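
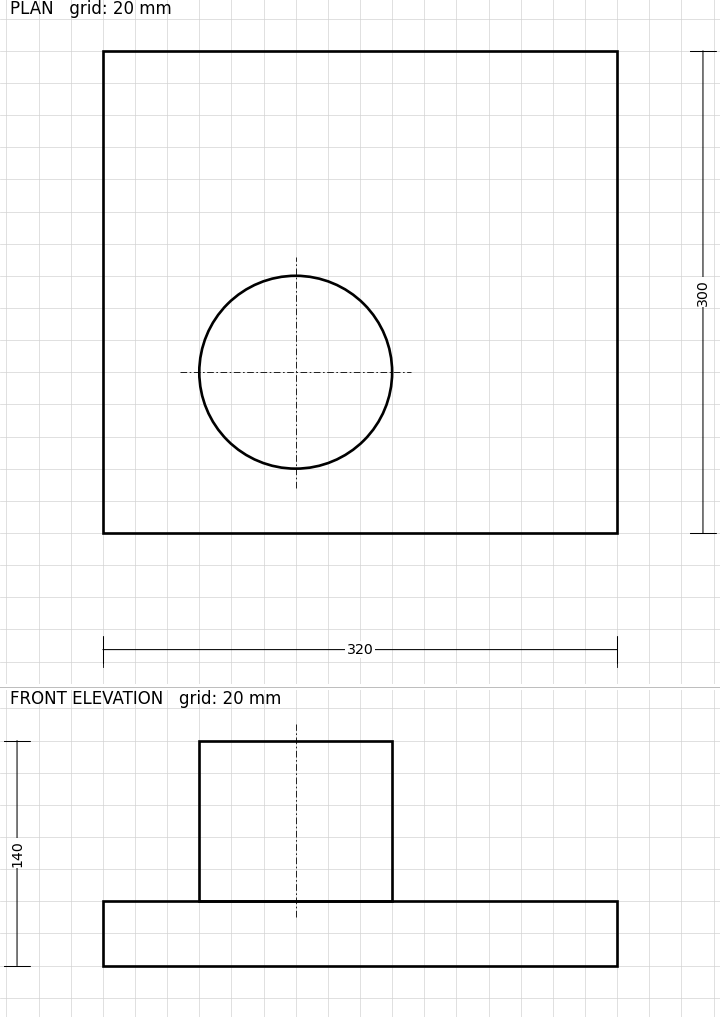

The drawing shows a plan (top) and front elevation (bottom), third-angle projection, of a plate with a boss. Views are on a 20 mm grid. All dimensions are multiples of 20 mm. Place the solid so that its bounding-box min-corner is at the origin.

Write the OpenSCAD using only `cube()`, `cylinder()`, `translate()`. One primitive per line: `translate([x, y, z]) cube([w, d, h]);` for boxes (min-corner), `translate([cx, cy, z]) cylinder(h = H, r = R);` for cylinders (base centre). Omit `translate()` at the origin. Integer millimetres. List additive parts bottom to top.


cube([320, 300, 40]);
translate([120, 100, 40]) cylinder(h = 100, r = 60);


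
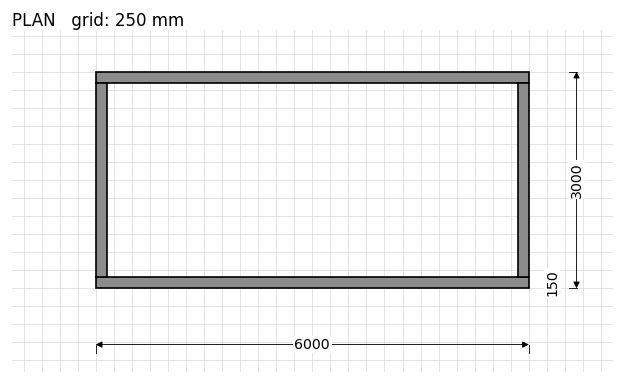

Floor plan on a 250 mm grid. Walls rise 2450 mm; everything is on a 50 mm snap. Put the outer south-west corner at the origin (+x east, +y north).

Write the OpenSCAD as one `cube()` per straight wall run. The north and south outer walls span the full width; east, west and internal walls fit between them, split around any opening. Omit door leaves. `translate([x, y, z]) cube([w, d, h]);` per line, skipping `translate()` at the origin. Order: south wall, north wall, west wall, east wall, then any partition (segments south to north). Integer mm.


cube([6000, 150, 2450]);
translate([0, 2850, 0]) cube([6000, 150, 2450]);
translate([0, 150, 0]) cube([150, 2700, 2450]);
translate([5850, 150, 0]) cube([150, 2700, 2450]);


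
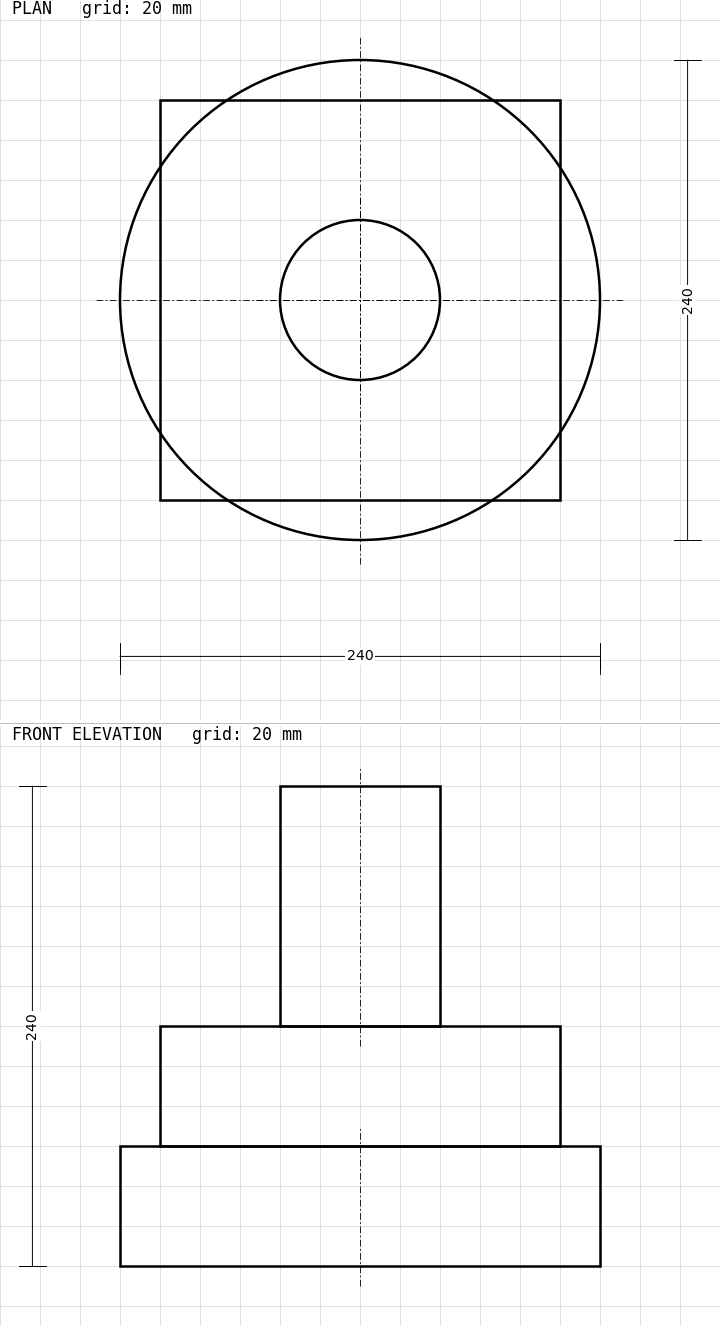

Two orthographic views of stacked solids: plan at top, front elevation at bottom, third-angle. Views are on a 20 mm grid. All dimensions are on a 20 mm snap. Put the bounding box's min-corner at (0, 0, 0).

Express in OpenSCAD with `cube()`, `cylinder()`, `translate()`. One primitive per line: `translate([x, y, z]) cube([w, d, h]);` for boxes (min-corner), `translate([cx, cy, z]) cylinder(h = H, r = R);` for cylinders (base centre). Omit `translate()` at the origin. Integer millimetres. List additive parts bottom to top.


translate([120, 120, 0]) cylinder(h = 60, r = 120);
translate([20, 20, 60]) cube([200, 200, 60]);
translate([120, 120, 120]) cylinder(h = 120, r = 40);


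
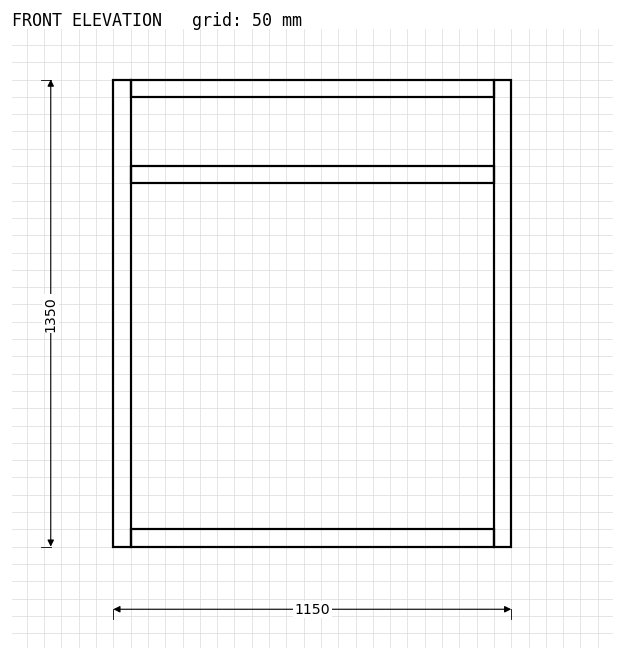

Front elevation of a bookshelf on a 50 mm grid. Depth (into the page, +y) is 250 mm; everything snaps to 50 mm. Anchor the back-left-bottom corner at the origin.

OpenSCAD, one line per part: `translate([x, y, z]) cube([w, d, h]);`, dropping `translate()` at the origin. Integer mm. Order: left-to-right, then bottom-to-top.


cube([50, 250, 1350]);
translate([50, 0, 0]) cube([1050, 250, 50]);
translate([50, 0, 1050]) cube([1050, 250, 50]);
translate([50, 0, 1300]) cube([1050, 250, 50]);
translate([1100, 0, 0]) cube([50, 250, 1350]);


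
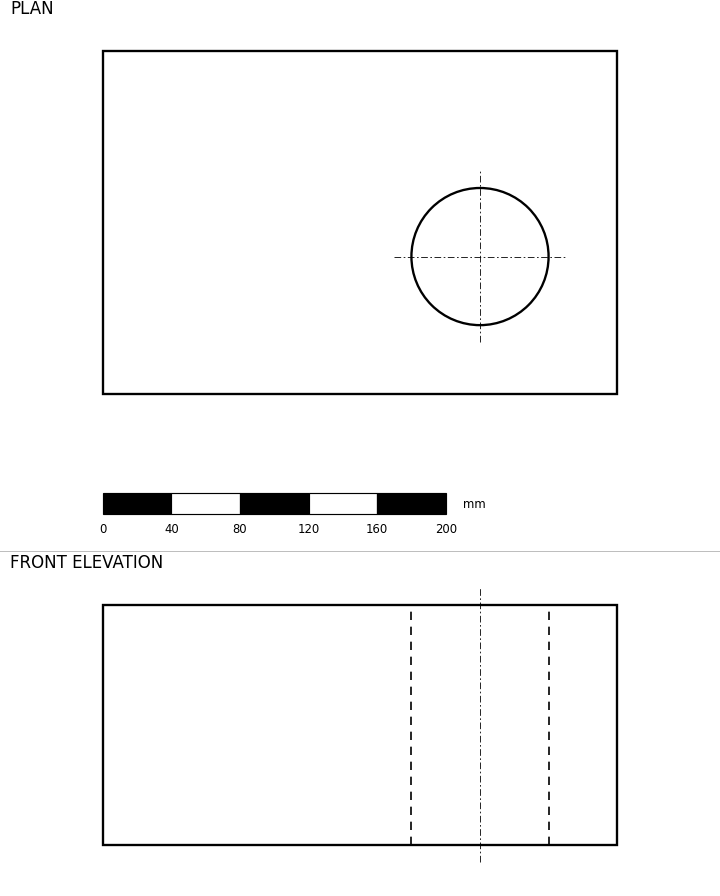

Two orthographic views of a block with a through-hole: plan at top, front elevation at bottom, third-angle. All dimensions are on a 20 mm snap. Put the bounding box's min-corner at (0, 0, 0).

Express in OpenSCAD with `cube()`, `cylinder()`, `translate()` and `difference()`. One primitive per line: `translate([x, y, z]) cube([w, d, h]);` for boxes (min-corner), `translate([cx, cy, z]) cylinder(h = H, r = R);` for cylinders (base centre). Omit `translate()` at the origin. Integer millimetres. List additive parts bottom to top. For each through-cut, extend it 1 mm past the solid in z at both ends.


difference() {
  cube([300, 200, 140]);
  translate([220, 80, -1]) cylinder(h = 142, r = 40);
}


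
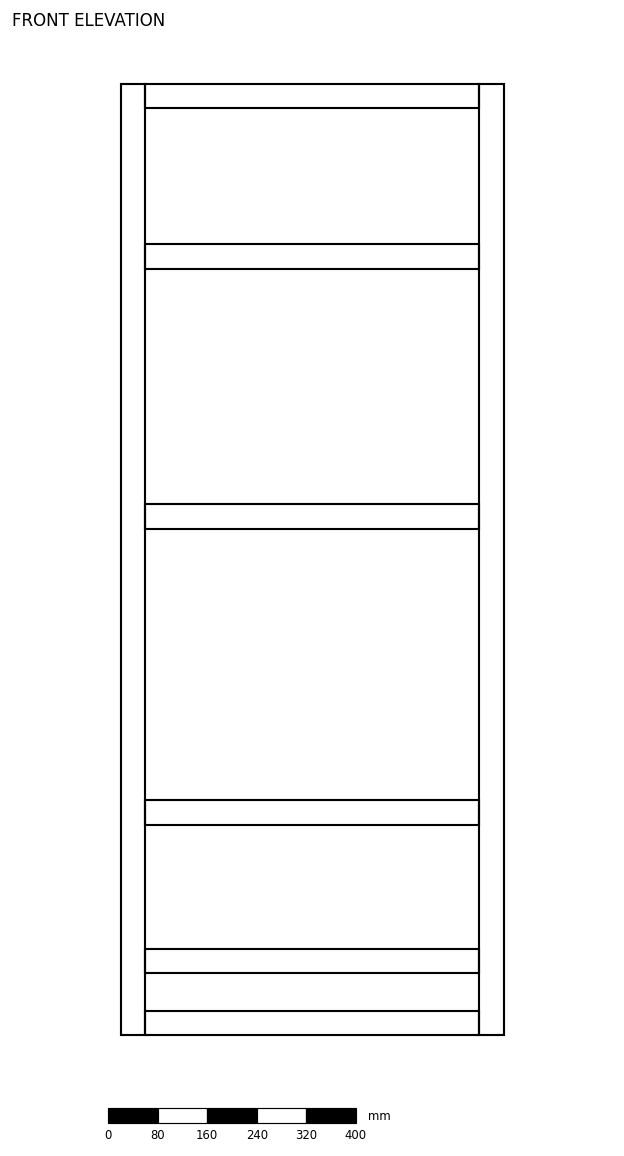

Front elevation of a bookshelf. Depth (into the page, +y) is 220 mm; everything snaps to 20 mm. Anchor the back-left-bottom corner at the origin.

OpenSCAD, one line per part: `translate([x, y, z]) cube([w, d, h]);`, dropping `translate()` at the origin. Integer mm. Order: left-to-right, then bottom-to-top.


cube([40, 220, 1540]);
translate([40, 0, 0]) cube([540, 220, 40]);
translate([40, 0, 100]) cube([540, 220, 40]);
translate([40, 0, 340]) cube([540, 220, 40]);
translate([40, 0, 820]) cube([540, 220, 40]);
translate([40, 0, 1240]) cube([540, 220, 40]);
translate([40, 0, 1500]) cube([540, 220, 40]);
translate([580, 0, 0]) cube([40, 220, 1540]);


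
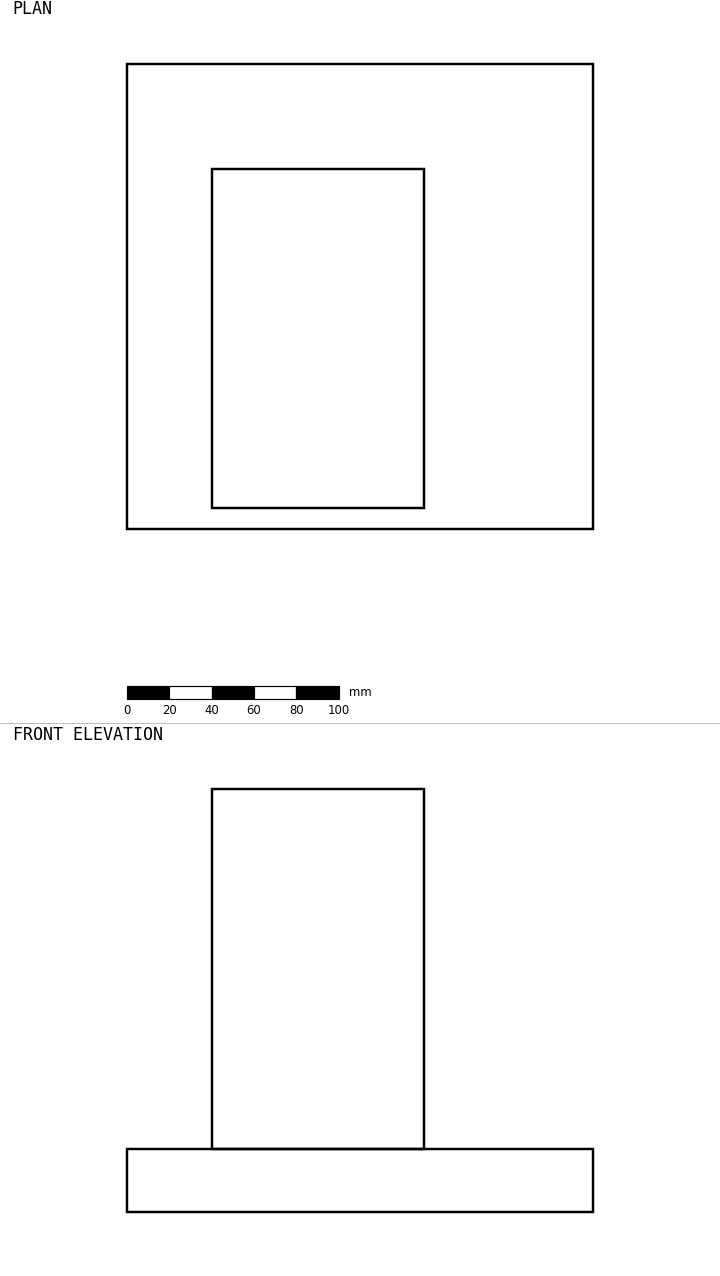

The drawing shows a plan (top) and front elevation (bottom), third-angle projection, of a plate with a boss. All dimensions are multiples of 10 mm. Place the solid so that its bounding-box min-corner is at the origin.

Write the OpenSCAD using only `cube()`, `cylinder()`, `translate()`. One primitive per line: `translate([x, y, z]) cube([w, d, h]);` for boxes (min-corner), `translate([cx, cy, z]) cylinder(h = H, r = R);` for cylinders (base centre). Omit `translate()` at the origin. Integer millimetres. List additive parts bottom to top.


cube([220, 220, 30]);
translate([40, 10, 30]) cube([100, 160, 170]);


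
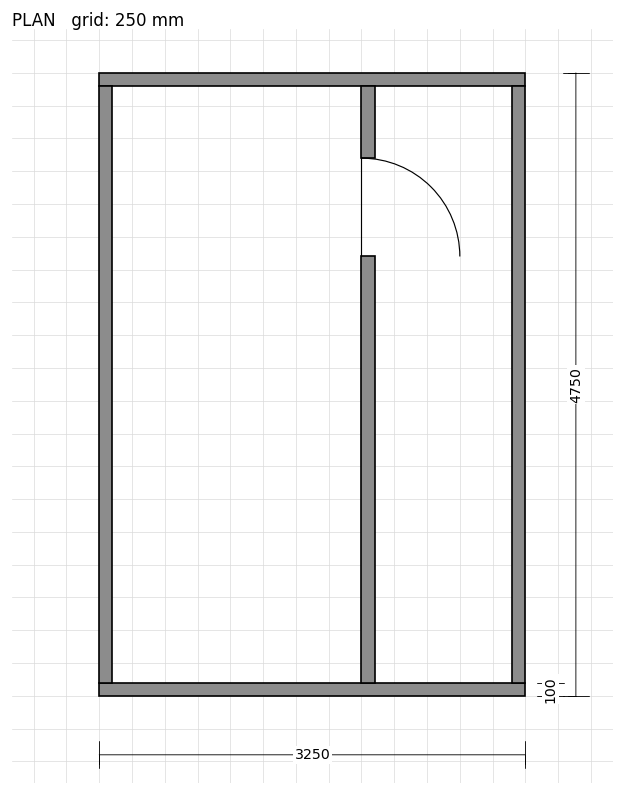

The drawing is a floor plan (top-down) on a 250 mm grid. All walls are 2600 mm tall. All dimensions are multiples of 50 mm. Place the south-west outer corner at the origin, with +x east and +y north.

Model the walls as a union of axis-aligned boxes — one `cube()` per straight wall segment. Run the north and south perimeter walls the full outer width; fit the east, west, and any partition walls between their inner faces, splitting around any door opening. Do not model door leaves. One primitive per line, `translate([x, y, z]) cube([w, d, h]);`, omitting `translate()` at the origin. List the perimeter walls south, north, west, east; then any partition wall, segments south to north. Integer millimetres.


cube([3250, 100, 2600]);
translate([0, 4650, 0]) cube([3250, 100, 2600]);
translate([0, 100, 0]) cube([100, 4550, 2600]);
translate([3150, 100, 0]) cube([100, 4550, 2600]);
translate([2000, 100, 0]) cube([100, 3250, 2600]);
translate([2000, 4100, 0]) cube([100, 550, 2600]);


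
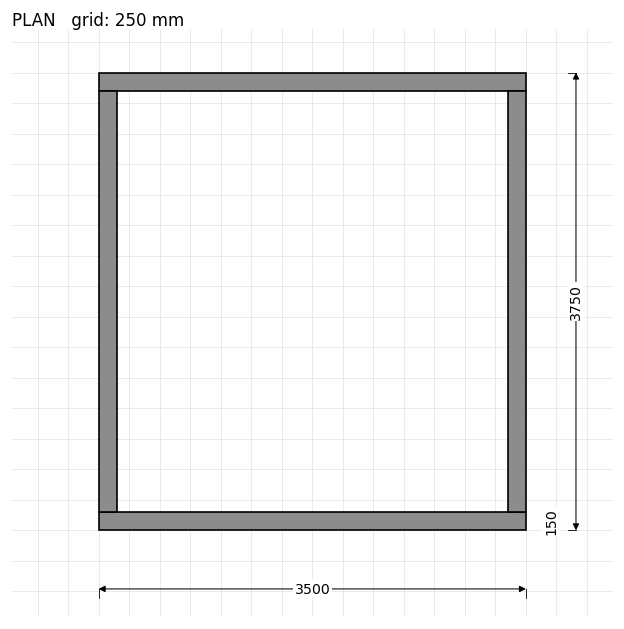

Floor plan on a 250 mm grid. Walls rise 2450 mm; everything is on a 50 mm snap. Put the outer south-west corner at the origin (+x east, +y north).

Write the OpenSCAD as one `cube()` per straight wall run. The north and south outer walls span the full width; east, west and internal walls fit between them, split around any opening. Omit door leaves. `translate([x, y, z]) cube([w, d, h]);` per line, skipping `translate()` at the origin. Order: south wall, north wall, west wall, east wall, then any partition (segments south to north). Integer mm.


cube([3500, 150, 2450]);
translate([0, 3600, 0]) cube([3500, 150, 2450]);
translate([0, 150, 0]) cube([150, 3450, 2450]);
translate([3350, 150, 0]) cube([150, 3450, 2450]);


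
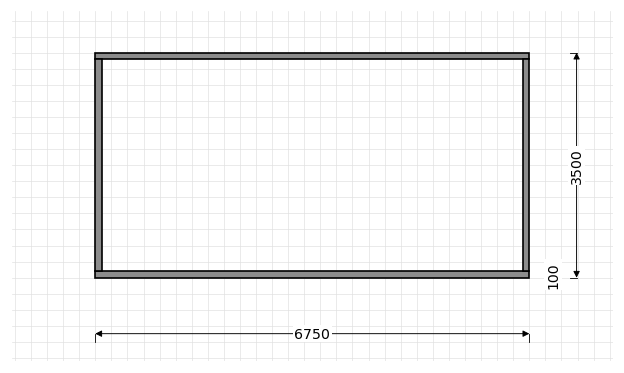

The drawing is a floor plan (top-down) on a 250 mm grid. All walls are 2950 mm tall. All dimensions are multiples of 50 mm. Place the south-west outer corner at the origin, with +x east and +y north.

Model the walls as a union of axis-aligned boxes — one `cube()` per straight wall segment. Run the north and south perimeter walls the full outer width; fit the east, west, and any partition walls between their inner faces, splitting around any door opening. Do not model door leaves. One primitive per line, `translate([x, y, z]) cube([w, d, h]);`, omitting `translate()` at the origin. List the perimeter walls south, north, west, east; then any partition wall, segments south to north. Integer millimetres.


cube([6750, 100, 2950]);
translate([0, 3400, 0]) cube([6750, 100, 2950]);
translate([0, 100, 0]) cube([100, 3300, 2950]);
translate([6650, 100, 0]) cube([100, 3300, 2950]);


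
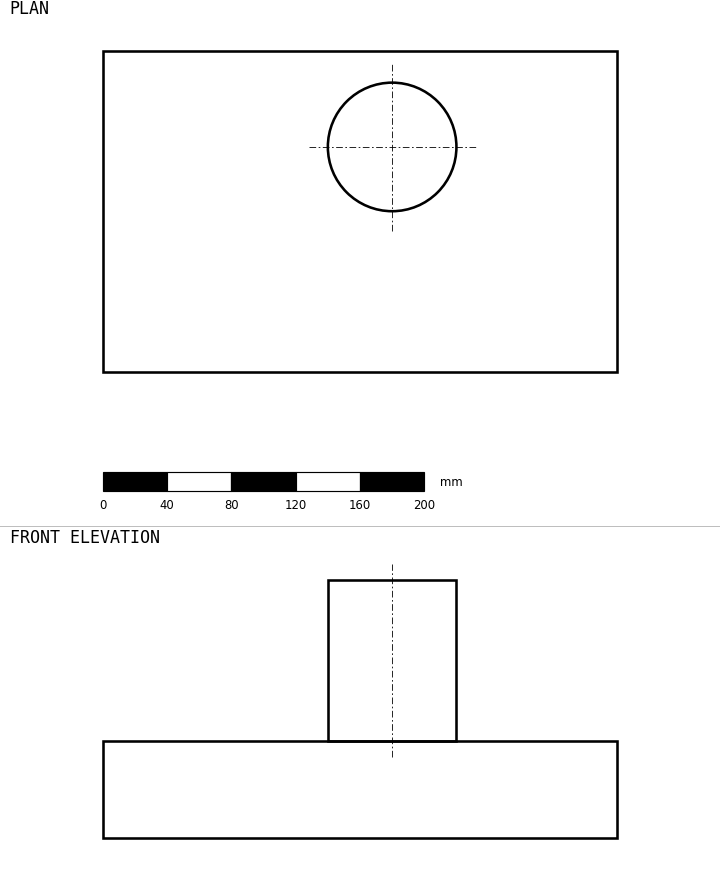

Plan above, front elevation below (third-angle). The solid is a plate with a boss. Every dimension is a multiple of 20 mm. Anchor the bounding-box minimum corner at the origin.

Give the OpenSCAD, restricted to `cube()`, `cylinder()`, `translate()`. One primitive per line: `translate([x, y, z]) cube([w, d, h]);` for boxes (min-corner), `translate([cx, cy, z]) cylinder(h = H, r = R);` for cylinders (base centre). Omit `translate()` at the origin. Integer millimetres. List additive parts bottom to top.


cube([320, 200, 60]);
translate([180, 140, 60]) cylinder(h = 100, r = 40);


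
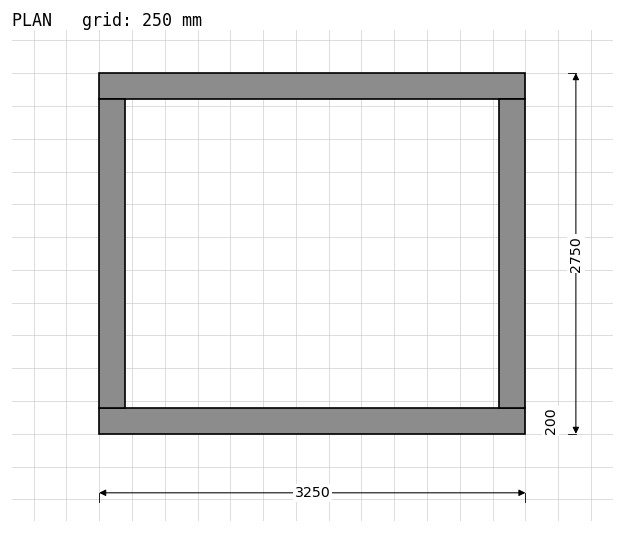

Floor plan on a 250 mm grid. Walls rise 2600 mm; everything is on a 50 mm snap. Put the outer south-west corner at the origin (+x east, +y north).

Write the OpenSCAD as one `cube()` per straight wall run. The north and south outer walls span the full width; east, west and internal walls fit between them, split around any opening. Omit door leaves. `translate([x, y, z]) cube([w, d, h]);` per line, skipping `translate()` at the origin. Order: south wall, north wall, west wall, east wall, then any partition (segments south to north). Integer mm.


cube([3250, 200, 2600]);
translate([0, 2550, 0]) cube([3250, 200, 2600]);
translate([0, 200, 0]) cube([200, 2350, 2600]);
translate([3050, 200, 0]) cube([200, 2350, 2600]);


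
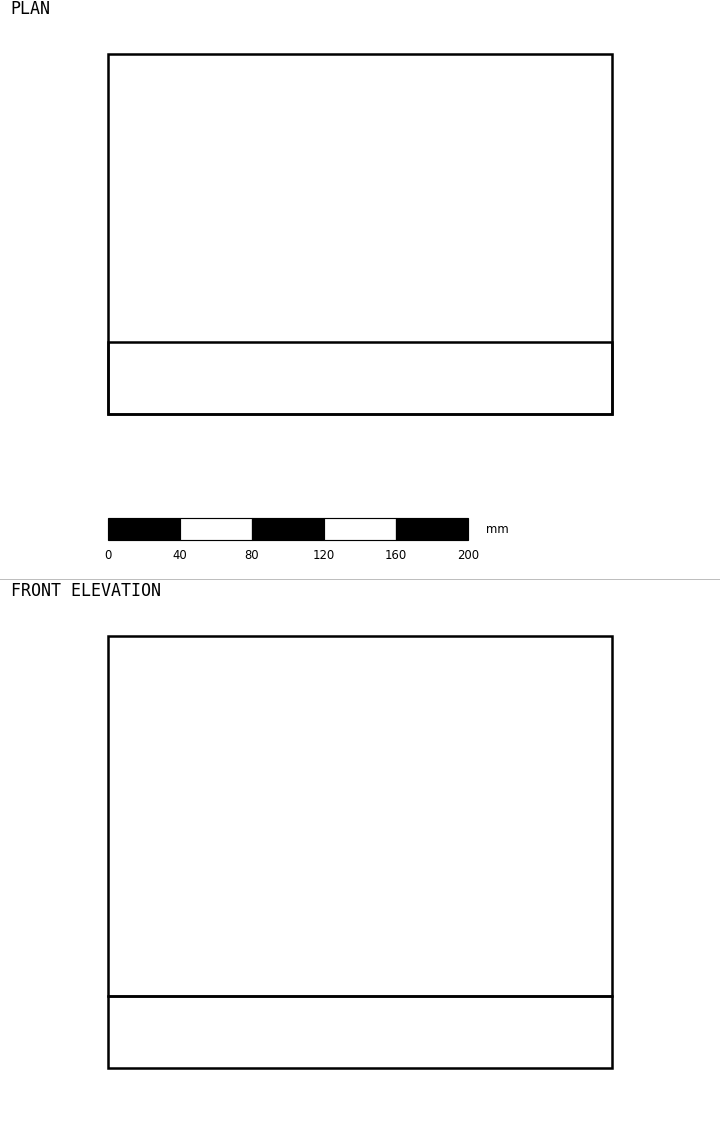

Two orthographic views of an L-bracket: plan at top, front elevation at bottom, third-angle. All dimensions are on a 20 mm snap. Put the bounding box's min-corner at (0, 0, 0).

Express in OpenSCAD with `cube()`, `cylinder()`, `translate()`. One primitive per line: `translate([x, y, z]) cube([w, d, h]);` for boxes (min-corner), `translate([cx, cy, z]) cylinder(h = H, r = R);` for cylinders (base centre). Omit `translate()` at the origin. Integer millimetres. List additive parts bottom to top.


cube([280, 200, 40]);
translate([0, 0, 40]) cube([280, 40, 200]);


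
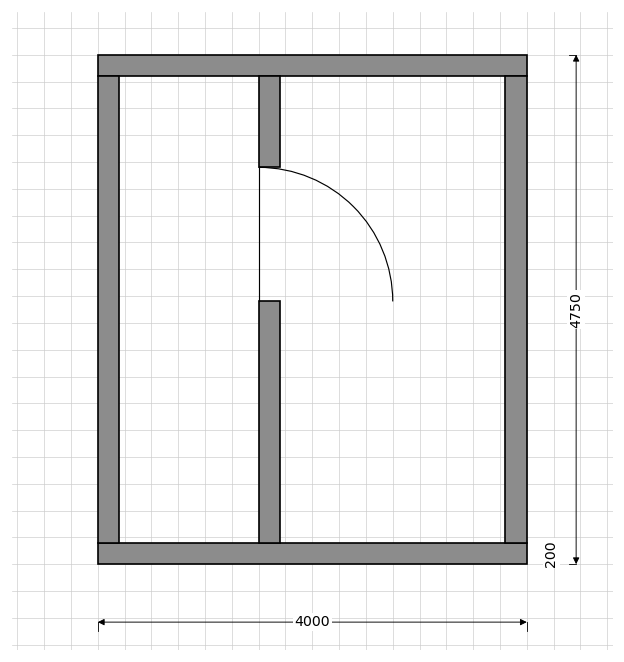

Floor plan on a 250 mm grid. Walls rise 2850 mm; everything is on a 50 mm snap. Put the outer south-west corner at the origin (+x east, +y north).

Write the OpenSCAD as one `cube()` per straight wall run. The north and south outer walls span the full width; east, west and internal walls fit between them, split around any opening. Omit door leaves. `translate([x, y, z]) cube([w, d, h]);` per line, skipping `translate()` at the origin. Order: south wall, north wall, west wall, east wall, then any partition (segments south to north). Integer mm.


cube([4000, 200, 2850]);
translate([0, 4550, 0]) cube([4000, 200, 2850]);
translate([0, 200, 0]) cube([200, 4350, 2850]);
translate([3800, 200, 0]) cube([200, 4350, 2850]);
translate([1500, 200, 0]) cube([200, 2250, 2850]);
translate([1500, 3700, 0]) cube([200, 850, 2850]);


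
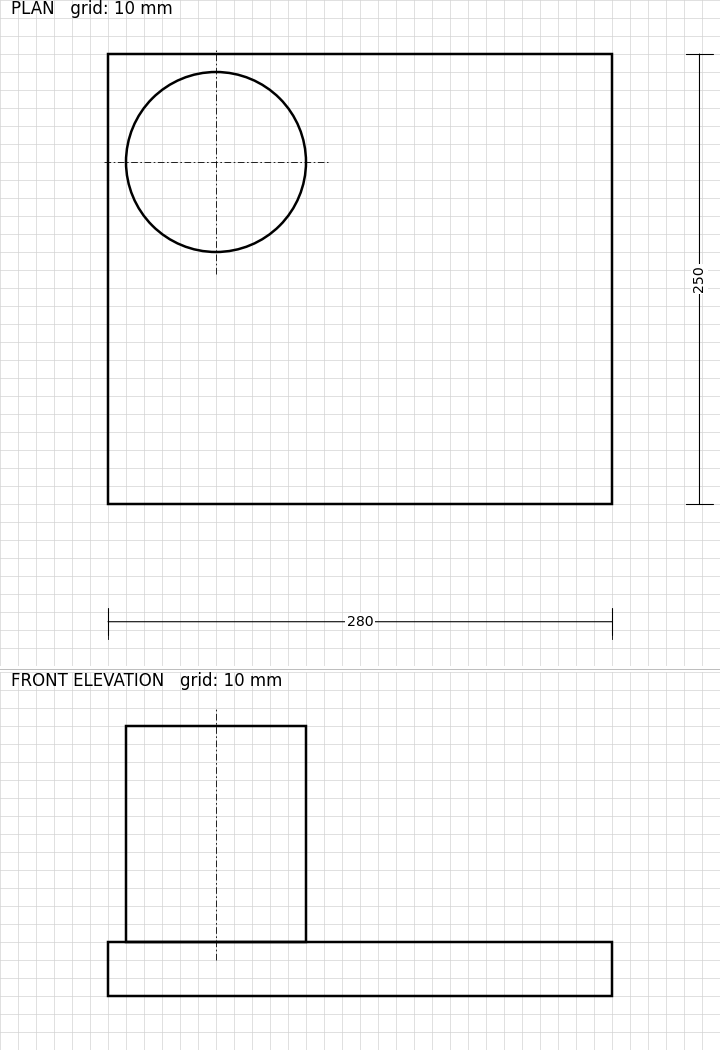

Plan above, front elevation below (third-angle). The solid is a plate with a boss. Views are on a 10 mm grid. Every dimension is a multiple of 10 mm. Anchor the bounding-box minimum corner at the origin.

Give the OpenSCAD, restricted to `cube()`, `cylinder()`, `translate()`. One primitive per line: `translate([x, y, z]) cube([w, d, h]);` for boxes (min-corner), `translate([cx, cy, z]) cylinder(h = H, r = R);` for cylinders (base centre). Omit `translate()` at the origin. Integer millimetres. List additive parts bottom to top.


cube([280, 250, 30]);
translate([60, 190, 30]) cylinder(h = 120, r = 50);


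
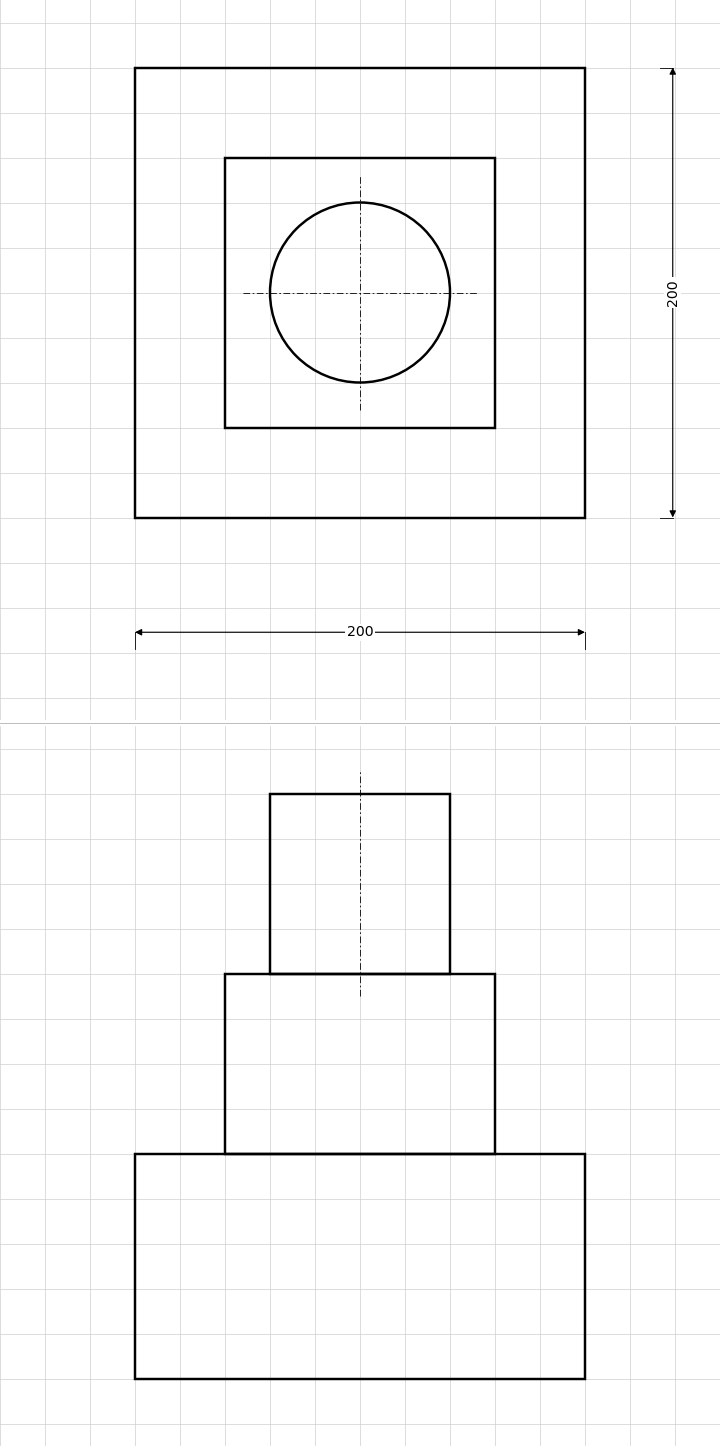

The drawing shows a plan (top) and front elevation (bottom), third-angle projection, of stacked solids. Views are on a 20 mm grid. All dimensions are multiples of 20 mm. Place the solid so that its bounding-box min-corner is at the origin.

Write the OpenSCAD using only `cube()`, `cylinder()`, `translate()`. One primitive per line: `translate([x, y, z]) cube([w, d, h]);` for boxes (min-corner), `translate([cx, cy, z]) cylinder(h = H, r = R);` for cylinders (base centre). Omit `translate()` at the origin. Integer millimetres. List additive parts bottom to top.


cube([200, 200, 100]);
translate([40, 40, 100]) cube([120, 120, 80]);
translate([100, 100, 180]) cylinder(h = 80, r = 40);


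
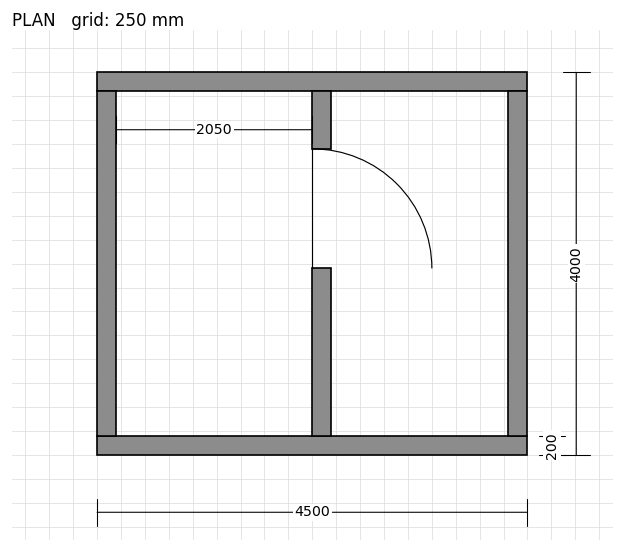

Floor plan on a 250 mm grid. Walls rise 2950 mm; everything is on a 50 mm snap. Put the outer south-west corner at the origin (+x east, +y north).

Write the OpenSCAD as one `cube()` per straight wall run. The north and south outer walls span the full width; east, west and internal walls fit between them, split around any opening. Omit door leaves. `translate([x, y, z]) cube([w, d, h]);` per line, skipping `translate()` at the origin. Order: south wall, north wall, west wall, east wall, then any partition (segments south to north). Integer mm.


cube([4500, 200, 2950]);
translate([0, 3800, 0]) cube([4500, 200, 2950]);
translate([0, 200, 0]) cube([200, 3600, 2950]);
translate([4300, 200, 0]) cube([200, 3600, 2950]);
translate([2250, 200, 0]) cube([200, 1750, 2950]);
translate([2250, 3200, 0]) cube([200, 600, 2950]);


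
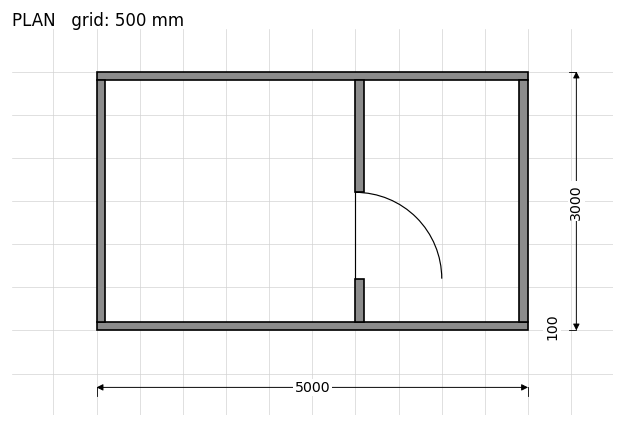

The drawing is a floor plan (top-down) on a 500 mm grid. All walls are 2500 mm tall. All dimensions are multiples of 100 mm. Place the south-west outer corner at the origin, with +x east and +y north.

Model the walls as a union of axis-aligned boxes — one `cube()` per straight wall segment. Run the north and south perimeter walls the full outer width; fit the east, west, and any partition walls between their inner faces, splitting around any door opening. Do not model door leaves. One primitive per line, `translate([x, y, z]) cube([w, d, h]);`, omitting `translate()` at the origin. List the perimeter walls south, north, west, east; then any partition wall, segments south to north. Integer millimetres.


cube([5000, 100, 2500]);
translate([0, 2900, 0]) cube([5000, 100, 2500]);
translate([0, 100, 0]) cube([100, 2800, 2500]);
translate([4900, 100, 0]) cube([100, 2800, 2500]);
translate([3000, 100, 0]) cube([100, 500, 2500]);
translate([3000, 1600, 0]) cube([100, 1300, 2500]);


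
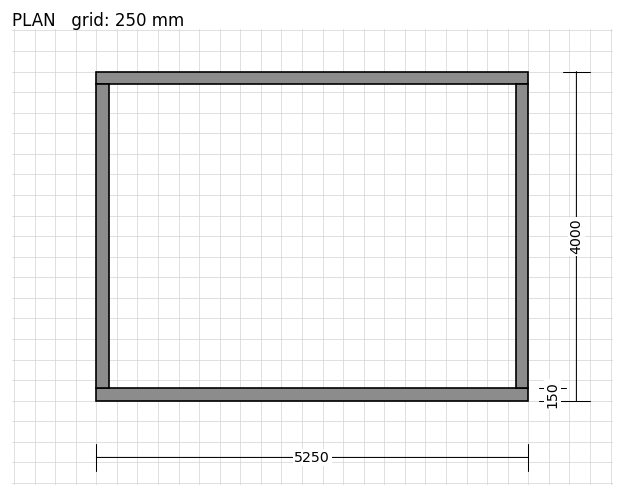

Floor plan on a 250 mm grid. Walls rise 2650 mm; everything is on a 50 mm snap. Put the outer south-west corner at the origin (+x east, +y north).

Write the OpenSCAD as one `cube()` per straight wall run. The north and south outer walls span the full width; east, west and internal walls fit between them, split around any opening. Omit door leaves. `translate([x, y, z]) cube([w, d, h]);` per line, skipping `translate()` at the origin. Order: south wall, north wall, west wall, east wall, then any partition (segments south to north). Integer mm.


cube([5250, 150, 2650]);
translate([0, 3850, 0]) cube([5250, 150, 2650]);
translate([0, 150, 0]) cube([150, 3700, 2650]);
translate([5100, 150, 0]) cube([150, 3700, 2650]);


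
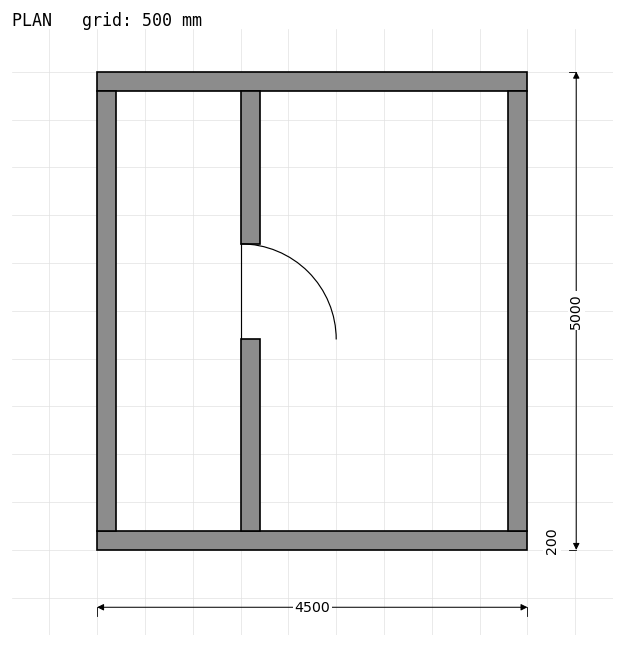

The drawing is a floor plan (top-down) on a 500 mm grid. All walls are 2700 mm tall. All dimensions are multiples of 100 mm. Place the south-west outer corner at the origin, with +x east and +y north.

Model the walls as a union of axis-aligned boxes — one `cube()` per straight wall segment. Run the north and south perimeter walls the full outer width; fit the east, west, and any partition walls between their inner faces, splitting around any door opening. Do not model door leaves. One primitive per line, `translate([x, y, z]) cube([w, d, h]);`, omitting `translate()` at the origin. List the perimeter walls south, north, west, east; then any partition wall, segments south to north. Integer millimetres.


cube([4500, 200, 2700]);
translate([0, 4800, 0]) cube([4500, 200, 2700]);
translate([0, 200, 0]) cube([200, 4600, 2700]);
translate([4300, 200, 0]) cube([200, 4600, 2700]);
translate([1500, 200, 0]) cube([200, 2000, 2700]);
translate([1500, 3200, 0]) cube([200, 1600, 2700]);


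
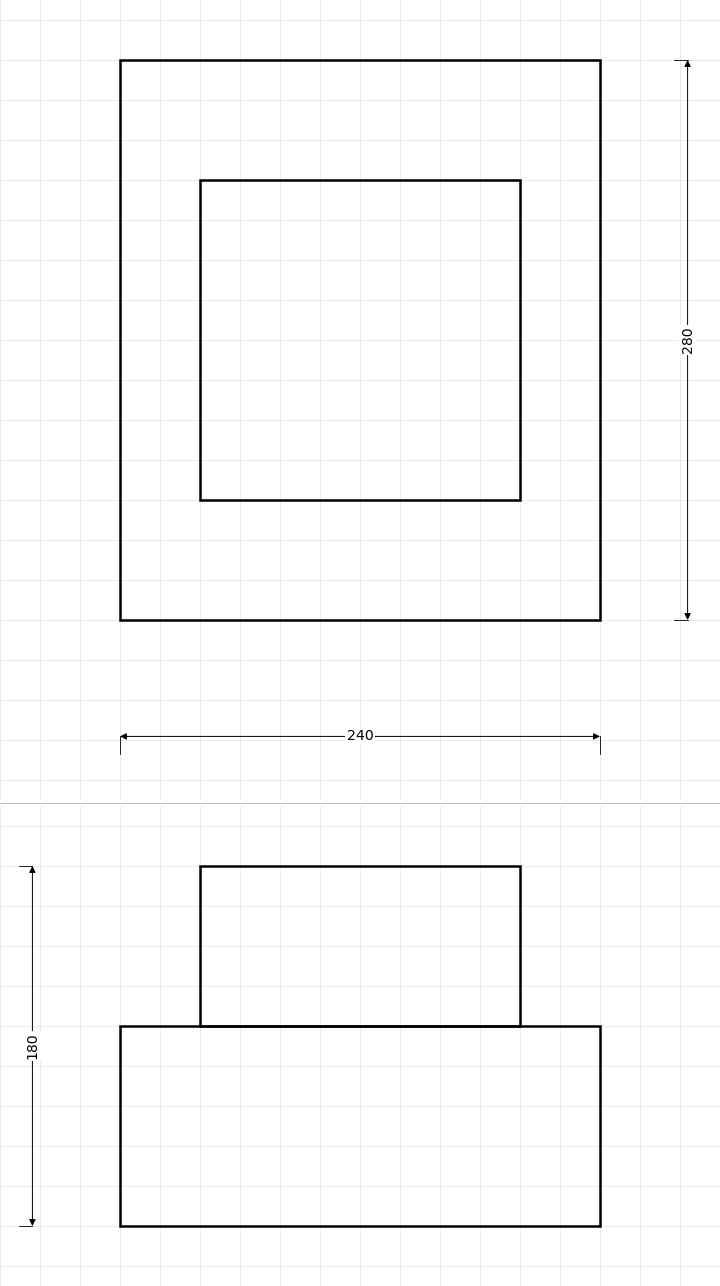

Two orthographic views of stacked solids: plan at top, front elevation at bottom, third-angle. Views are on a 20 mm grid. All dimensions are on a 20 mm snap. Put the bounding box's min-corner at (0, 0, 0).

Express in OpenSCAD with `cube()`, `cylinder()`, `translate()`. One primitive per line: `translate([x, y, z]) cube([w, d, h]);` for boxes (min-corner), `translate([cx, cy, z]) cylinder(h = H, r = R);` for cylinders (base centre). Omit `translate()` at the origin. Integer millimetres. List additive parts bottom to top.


cube([240, 280, 100]);
translate([40, 60, 100]) cube([160, 160, 80]);


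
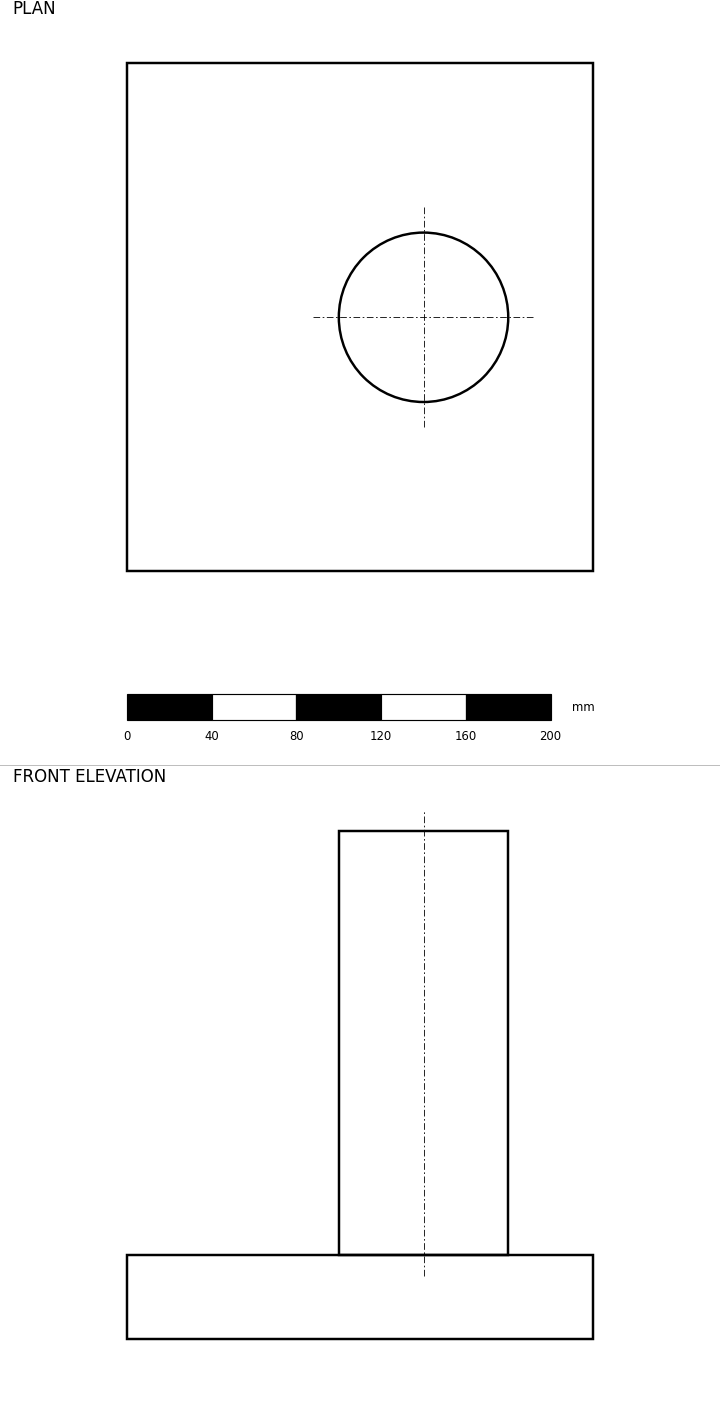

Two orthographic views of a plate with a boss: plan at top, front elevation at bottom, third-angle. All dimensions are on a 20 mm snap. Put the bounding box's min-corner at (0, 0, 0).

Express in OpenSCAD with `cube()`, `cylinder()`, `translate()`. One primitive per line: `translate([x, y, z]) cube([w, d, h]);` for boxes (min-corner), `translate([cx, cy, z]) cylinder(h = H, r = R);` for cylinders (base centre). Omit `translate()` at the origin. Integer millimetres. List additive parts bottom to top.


cube([220, 240, 40]);
translate([140, 120, 40]) cylinder(h = 200, r = 40);


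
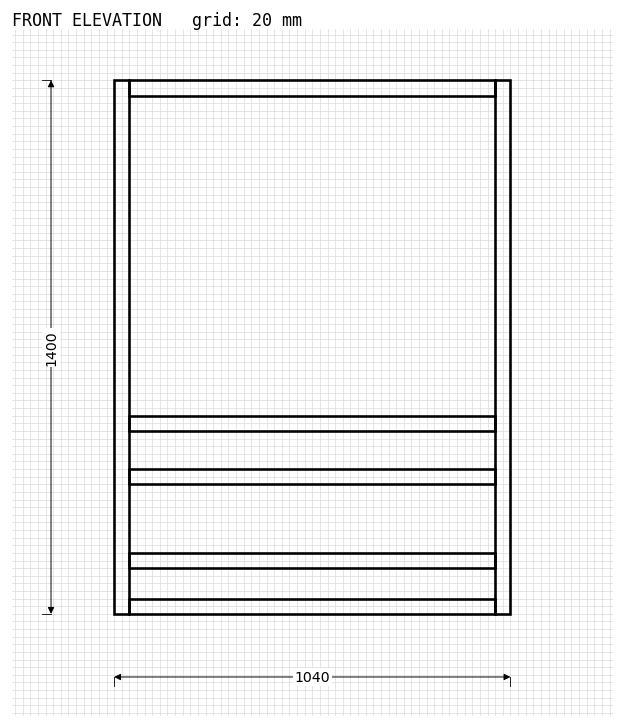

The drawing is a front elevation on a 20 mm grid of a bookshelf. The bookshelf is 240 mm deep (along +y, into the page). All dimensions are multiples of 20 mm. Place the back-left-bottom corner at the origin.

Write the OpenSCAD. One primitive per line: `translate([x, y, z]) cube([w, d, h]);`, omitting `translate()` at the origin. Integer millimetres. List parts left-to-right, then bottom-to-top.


cube([40, 240, 1400]);
translate([40, 0, 0]) cube([960, 240, 40]);
translate([40, 0, 120]) cube([960, 240, 40]);
translate([40, 0, 340]) cube([960, 240, 40]);
translate([40, 0, 480]) cube([960, 240, 40]);
translate([40, 0, 1360]) cube([960, 240, 40]);
translate([1000, 0, 0]) cube([40, 240, 1400]);


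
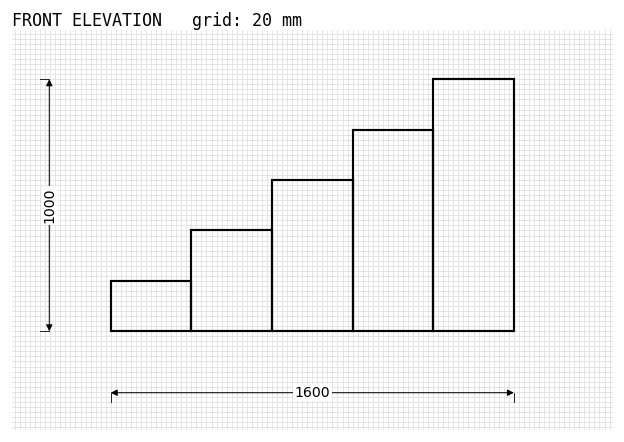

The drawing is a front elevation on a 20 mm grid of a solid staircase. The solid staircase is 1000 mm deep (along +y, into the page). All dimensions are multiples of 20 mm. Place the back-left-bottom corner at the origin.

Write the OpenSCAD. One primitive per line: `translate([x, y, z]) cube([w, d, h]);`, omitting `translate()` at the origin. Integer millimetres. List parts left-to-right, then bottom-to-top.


cube([320, 1000, 200]);
translate([320, 0, 0]) cube([320, 1000, 400]);
translate([640, 0, 0]) cube([320, 1000, 600]);
translate([960, 0, 0]) cube([320, 1000, 800]);
translate([1280, 0, 0]) cube([320, 1000, 1000]);


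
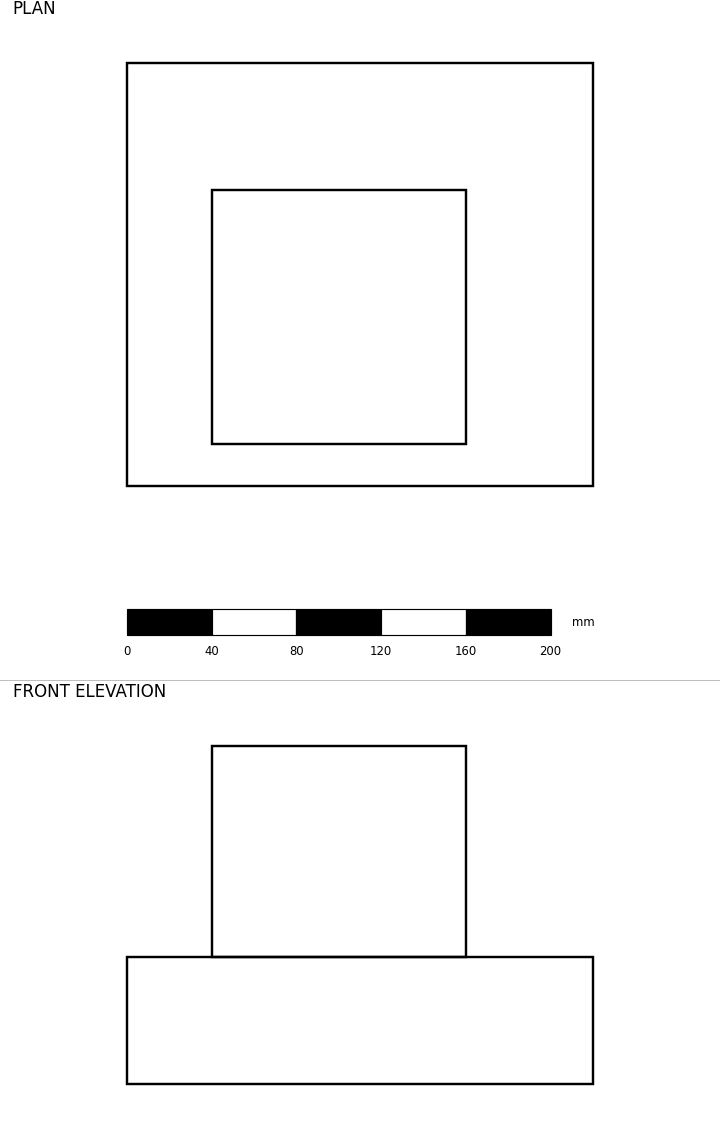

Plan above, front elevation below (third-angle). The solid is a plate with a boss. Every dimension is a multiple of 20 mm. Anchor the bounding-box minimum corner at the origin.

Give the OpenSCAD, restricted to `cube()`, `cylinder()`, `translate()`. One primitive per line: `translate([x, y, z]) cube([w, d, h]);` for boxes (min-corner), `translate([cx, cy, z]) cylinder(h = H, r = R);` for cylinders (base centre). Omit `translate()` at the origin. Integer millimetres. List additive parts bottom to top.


cube([220, 200, 60]);
translate([40, 20, 60]) cube([120, 120, 100]);


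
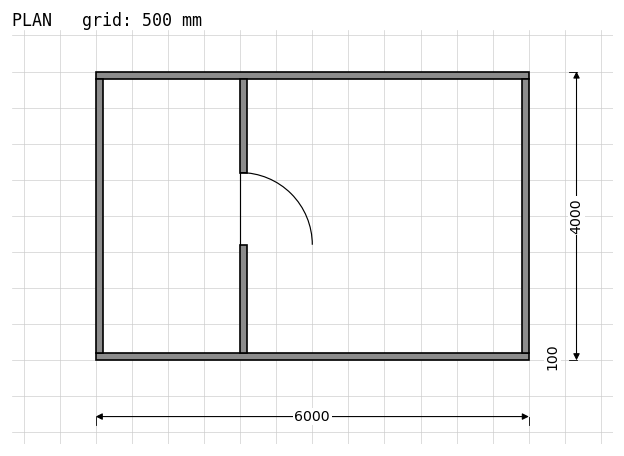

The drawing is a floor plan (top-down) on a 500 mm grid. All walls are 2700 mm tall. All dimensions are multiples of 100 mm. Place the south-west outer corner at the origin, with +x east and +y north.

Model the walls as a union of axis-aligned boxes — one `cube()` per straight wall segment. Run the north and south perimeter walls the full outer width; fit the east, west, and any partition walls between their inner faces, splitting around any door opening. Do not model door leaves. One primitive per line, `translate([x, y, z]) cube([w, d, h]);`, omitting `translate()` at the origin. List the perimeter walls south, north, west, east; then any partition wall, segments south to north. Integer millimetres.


cube([6000, 100, 2700]);
translate([0, 3900, 0]) cube([6000, 100, 2700]);
translate([0, 100, 0]) cube([100, 3800, 2700]);
translate([5900, 100, 0]) cube([100, 3800, 2700]);
translate([2000, 100, 0]) cube([100, 1500, 2700]);
translate([2000, 2600, 0]) cube([100, 1300, 2700]);


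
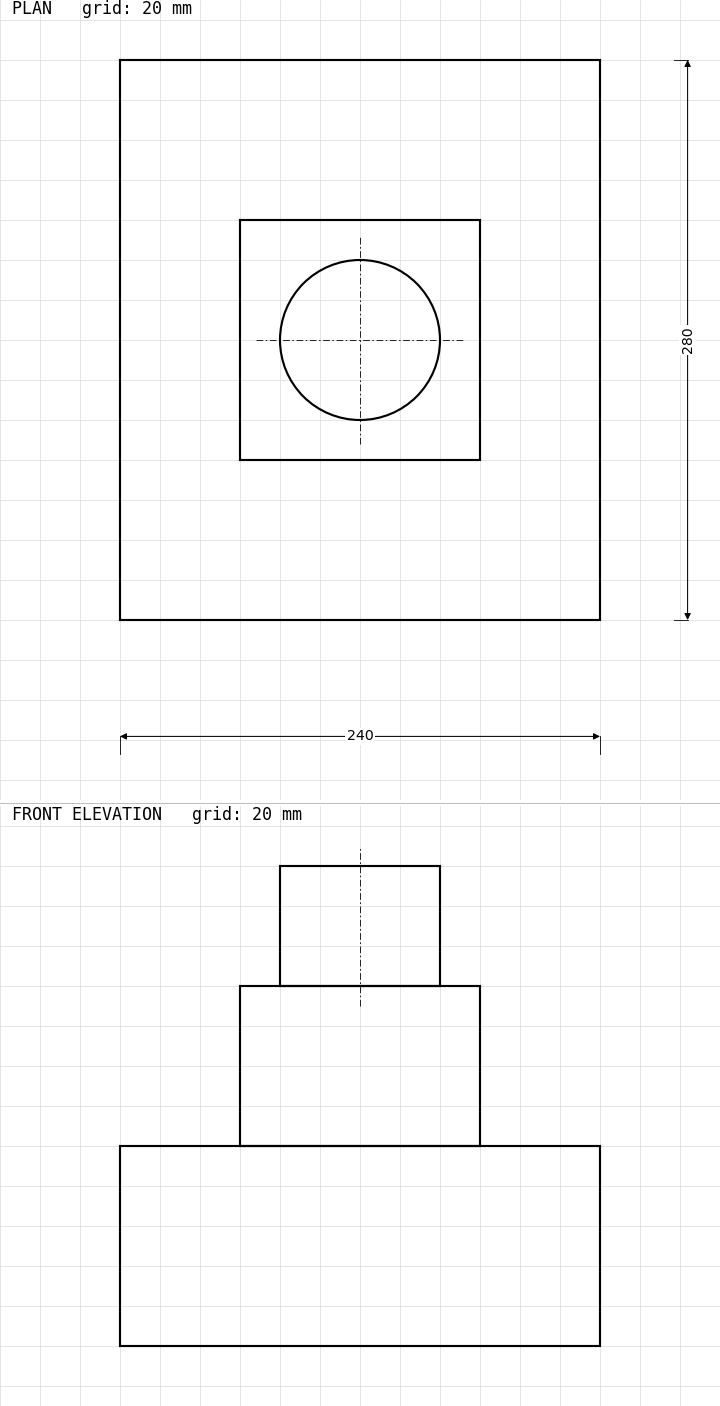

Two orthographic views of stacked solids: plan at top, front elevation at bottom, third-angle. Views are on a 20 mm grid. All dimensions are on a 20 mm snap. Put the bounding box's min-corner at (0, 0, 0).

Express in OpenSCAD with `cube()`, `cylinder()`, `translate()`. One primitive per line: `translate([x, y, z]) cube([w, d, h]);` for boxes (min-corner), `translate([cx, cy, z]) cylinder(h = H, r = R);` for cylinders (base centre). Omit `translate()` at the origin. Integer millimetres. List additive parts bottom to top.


cube([240, 280, 100]);
translate([60, 80, 100]) cube([120, 120, 80]);
translate([120, 140, 180]) cylinder(h = 60, r = 40);


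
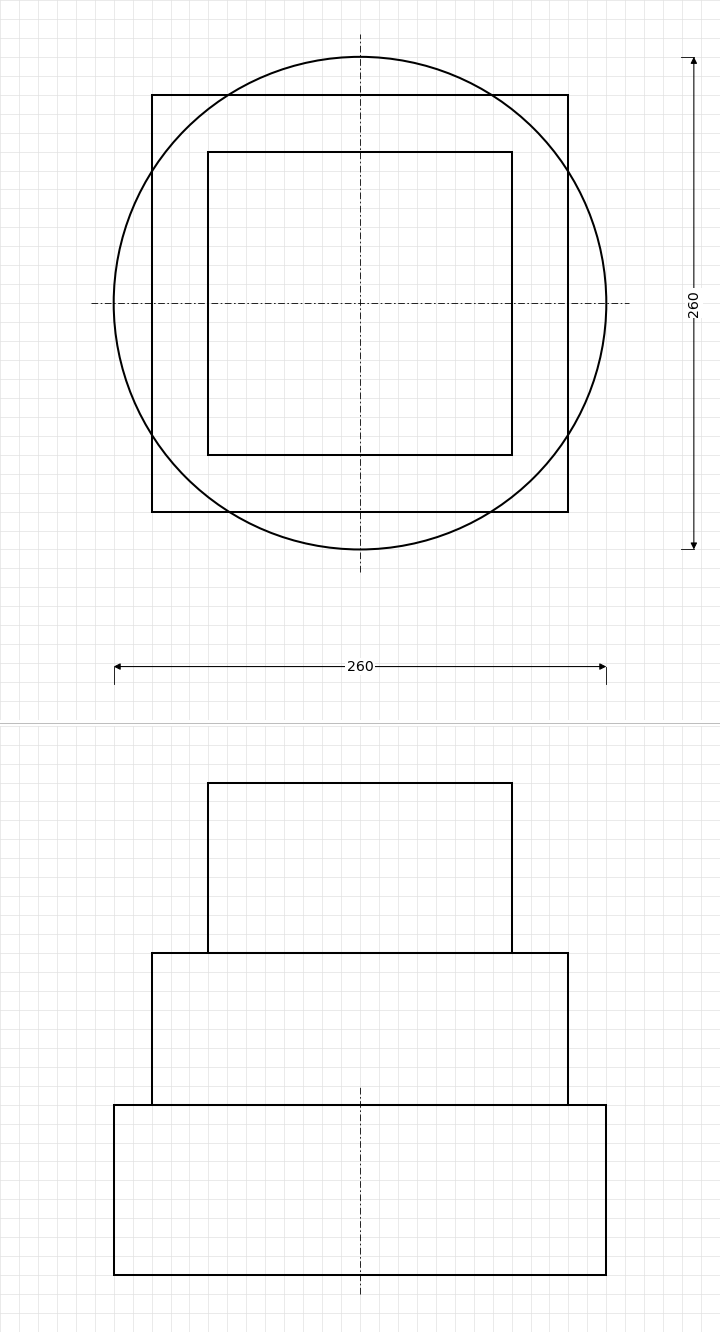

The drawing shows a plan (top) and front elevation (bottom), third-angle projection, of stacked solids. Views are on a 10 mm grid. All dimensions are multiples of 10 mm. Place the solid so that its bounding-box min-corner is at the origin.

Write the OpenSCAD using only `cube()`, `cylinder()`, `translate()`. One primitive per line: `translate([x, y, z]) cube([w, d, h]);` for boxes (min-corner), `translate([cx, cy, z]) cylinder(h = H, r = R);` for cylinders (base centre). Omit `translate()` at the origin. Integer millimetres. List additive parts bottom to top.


translate([130, 130, 0]) cylinder(h = 90, r = 130);
translate([20, 20, 90]) cube([220, 220, 80]);
translate([50, 50, 170]) cube([160, 160, 90]);


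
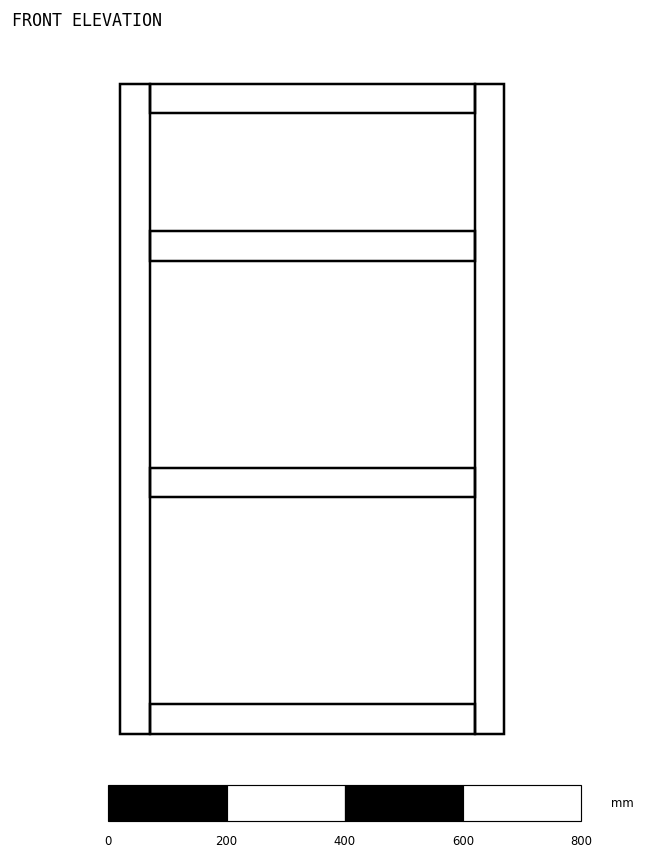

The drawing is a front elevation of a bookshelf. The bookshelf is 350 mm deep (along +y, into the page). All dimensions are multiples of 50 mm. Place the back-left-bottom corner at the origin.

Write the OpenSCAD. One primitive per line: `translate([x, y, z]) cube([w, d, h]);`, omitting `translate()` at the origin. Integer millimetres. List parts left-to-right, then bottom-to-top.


cube([50, 350, 1100]);
translate([50, 0, 0]) cube([550, 350, 50]);
translate([50, 0, 400]) cube([550, 350, 50]);
translate([50, 0, 800]) cube([550, 350, 50]);
translate([50, 0, 1050]) cube([550, 350, 50]);
translate([600, 0, 0]) cube([50, 350, 1100]);


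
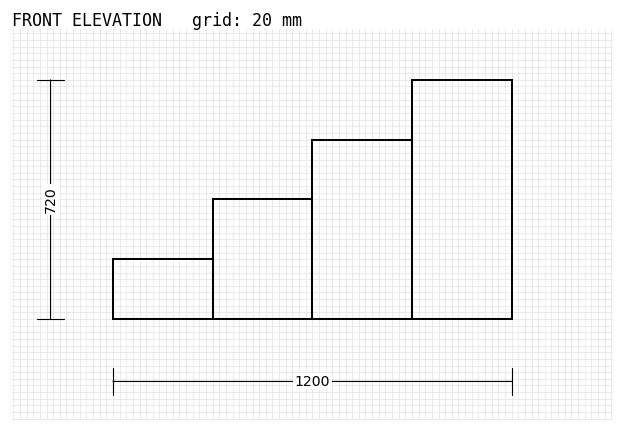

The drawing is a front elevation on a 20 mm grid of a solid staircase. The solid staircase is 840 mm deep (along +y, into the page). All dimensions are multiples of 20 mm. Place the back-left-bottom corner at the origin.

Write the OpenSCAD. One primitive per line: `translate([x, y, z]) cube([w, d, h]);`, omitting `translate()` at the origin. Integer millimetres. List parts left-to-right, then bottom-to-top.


cube([300, 840, 180]);
translate([300, 0, 0]) cube([300, 840, 360]);
translate([600, 0, 0]) cube([300, 840, 540]);
translate([900, 0, 0]) cube([300, 840, 720]);


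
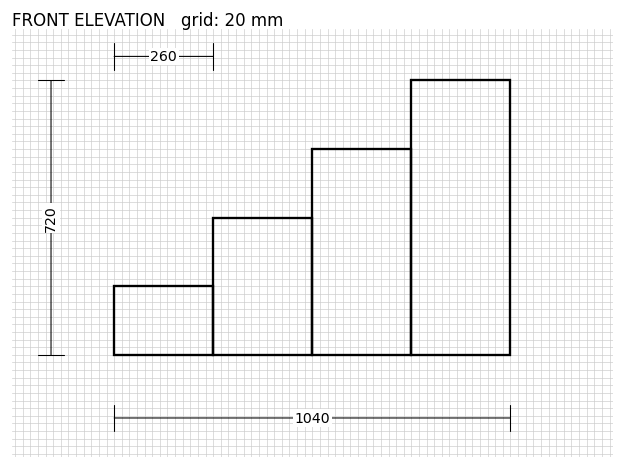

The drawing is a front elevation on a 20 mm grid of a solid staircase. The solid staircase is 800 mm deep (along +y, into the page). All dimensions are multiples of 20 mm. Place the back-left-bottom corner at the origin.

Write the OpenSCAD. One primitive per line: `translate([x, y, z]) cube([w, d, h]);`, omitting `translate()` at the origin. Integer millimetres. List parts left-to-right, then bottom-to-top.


cube([260, 800, 180]);
translate([260, 0, 0]) cube([260, 800, 360]);
translate([520, 0, 0]) cube([260, 800, 540]);
translate([780, 0, 0]) cube([260, 800, 720]);


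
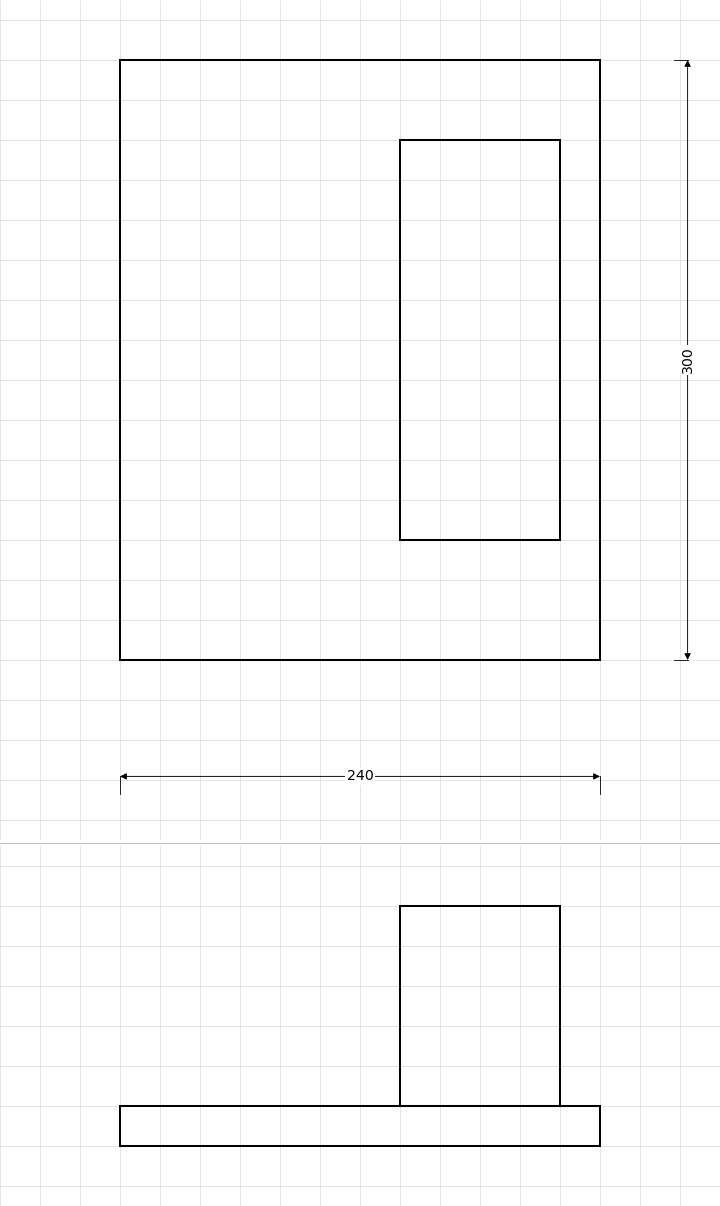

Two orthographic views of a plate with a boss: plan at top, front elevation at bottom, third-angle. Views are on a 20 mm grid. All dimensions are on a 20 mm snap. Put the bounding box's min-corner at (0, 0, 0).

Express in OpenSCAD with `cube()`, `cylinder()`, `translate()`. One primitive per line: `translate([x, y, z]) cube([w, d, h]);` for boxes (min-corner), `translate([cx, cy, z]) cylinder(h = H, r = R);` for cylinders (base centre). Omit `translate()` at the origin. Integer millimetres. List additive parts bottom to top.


cube([240, 300, 20]);
translate([140, 60, 20]) cube([80, 200, 100]);


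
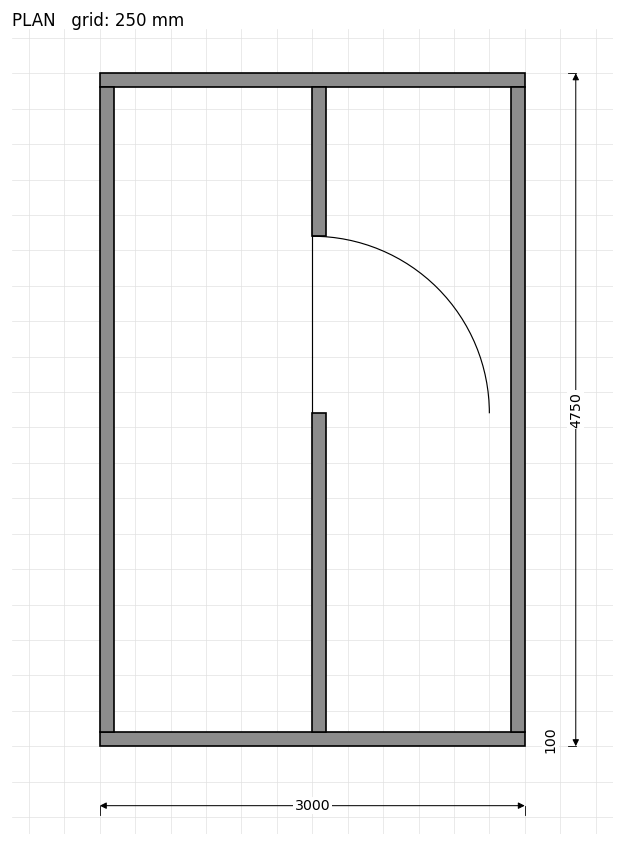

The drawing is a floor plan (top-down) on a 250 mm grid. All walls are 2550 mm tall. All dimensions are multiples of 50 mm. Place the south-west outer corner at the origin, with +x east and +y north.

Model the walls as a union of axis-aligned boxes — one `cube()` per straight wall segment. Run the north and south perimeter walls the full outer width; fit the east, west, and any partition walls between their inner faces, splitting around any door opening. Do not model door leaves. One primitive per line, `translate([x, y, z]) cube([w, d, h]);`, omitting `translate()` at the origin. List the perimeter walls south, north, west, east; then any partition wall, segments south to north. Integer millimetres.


cube([3000, 100, 2550]);
translate([0, 4650, 0]) cube([3000, 100, 2550]);
translate([0, 100, 0]) cube([100, 4550, 2550]);
translate([2900, 100, 0]) cube([100, 4550, 2550]);
translate([1500, 100, 0]) cube([100, 2250, 2550]);
translate([1500, 3600, 0]) cube([100, 1050, 2550]);


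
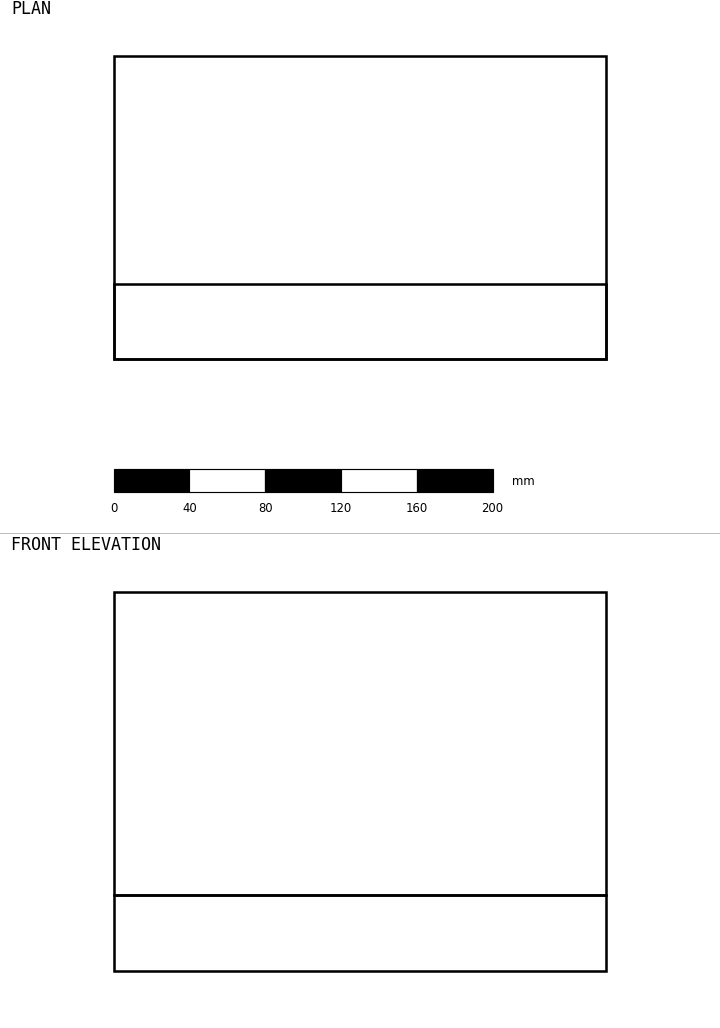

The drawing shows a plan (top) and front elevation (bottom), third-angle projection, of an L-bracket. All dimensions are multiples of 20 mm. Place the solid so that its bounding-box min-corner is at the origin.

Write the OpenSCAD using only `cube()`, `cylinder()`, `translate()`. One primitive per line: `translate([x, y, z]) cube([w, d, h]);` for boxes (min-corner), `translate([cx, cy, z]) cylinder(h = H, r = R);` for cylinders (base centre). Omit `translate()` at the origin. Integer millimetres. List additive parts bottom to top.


cube([260, 160, 40]);
translate([0, 0, 40]) cube([260, 40, 160]);


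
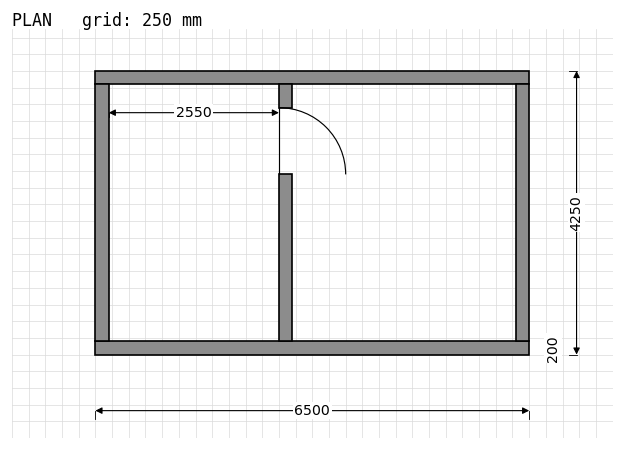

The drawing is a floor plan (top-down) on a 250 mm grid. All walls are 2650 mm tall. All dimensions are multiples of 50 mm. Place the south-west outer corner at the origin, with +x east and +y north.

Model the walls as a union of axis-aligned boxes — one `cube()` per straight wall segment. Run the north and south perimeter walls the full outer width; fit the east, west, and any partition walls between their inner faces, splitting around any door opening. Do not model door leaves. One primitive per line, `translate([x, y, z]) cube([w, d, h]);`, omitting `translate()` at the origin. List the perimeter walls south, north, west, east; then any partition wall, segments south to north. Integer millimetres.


cube([6500, 200, 2650]);
translate([0, 4050, 0]) cube([6500, 200, 2650]);
translate([0, 200, 0]) cube([200, 3850, 2650]);
translate([6300, 200, 0]) cube([200, 3850, 2650]);
translate([2750, 200, 0]) cube([200, 2500, 2650]);
translate([2750, 3700, 0]) cube([200, 350, 2650]);


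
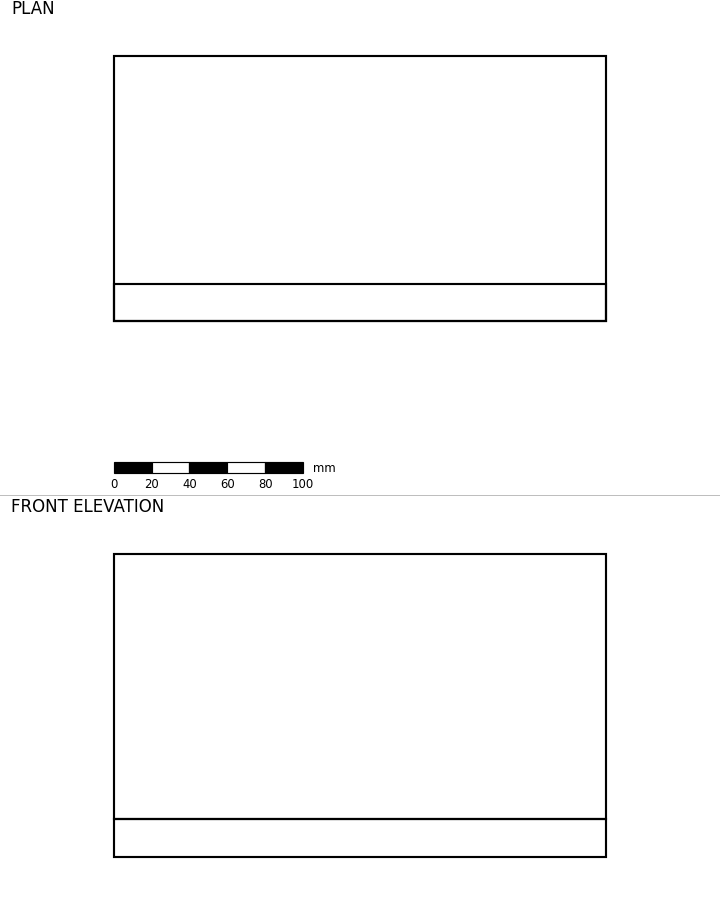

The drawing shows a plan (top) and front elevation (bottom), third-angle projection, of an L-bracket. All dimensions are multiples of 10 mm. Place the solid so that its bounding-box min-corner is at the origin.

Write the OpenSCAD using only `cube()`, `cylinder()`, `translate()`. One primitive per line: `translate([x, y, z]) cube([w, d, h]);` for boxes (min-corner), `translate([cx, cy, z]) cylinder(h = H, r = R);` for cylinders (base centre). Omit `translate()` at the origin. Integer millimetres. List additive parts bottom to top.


cube([260, 140, 20]);
translate([0, 0, 20]) cube([260, 20, 140]);


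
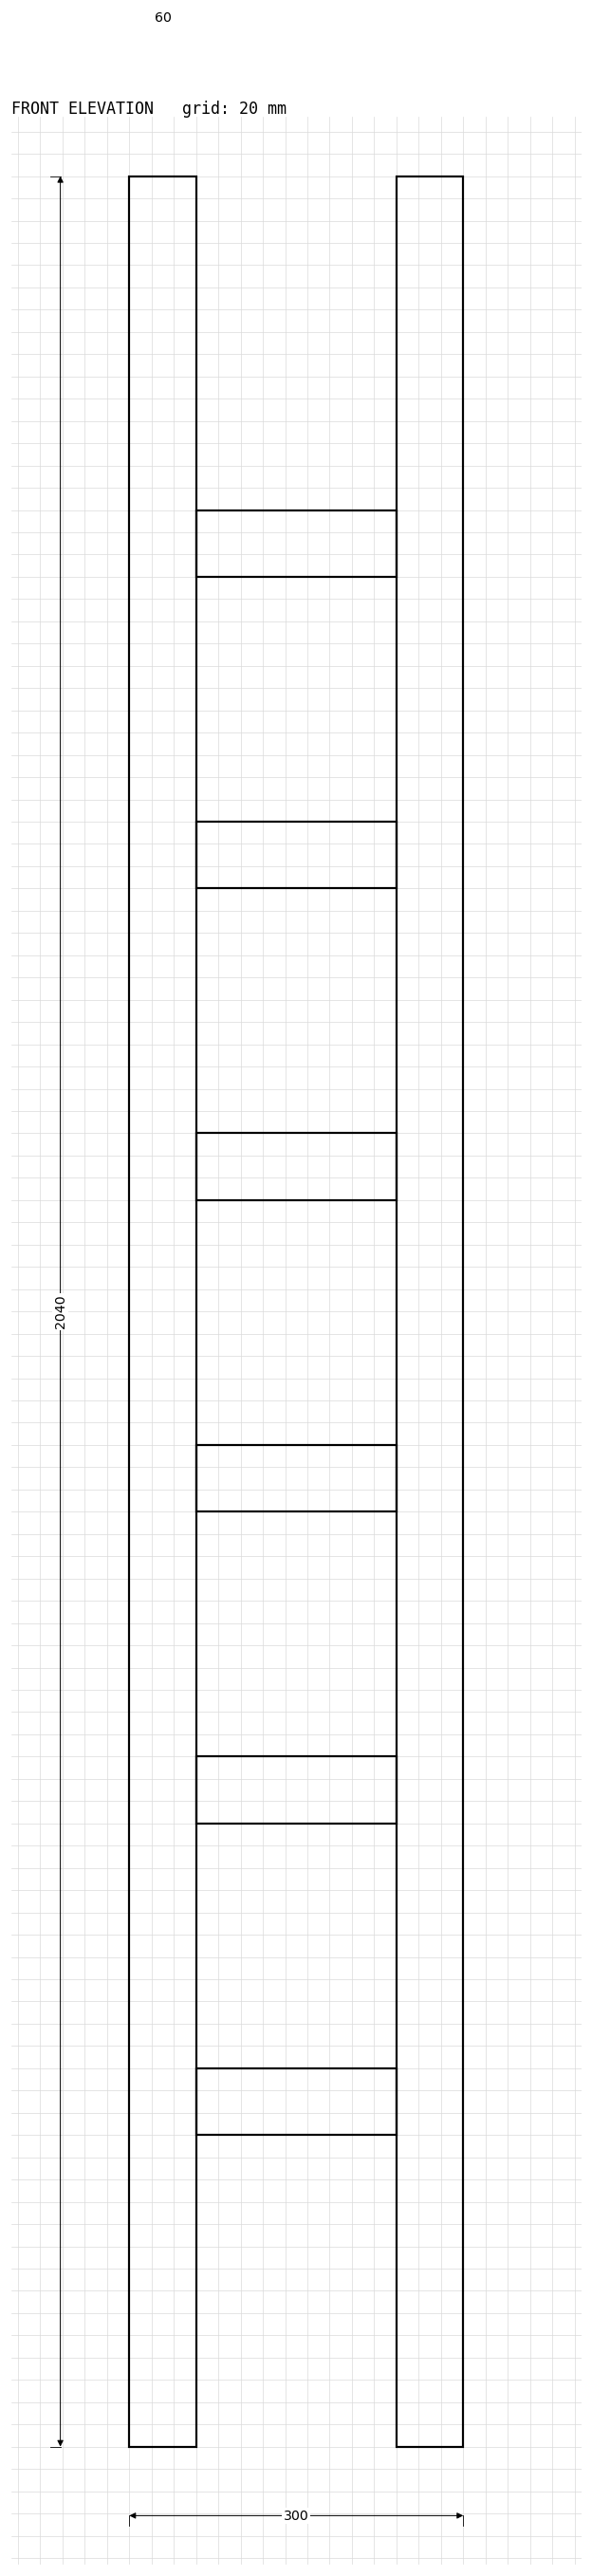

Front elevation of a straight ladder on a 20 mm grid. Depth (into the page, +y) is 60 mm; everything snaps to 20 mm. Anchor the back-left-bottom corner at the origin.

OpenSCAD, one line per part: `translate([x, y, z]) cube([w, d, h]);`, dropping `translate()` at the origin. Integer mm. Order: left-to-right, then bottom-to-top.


cube([60, 60, 2040]);
translate([60, 0, 280]) cube([180, 60, 60]);
translate([60, 0, 560]) cube([180, 60, 60]);
translate([60, 0, 840]) cube([180, 60, 60]);
translate([60, 0, 1120]) cube([180, 60, 60]);
translate([60, 0, 1400]) cube([180, 60, 60]);
translate([60, 0, 1680]) cube([180, 60, 60]);
translate([240, 0, 0]) cube([60, 60, 2040]);
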